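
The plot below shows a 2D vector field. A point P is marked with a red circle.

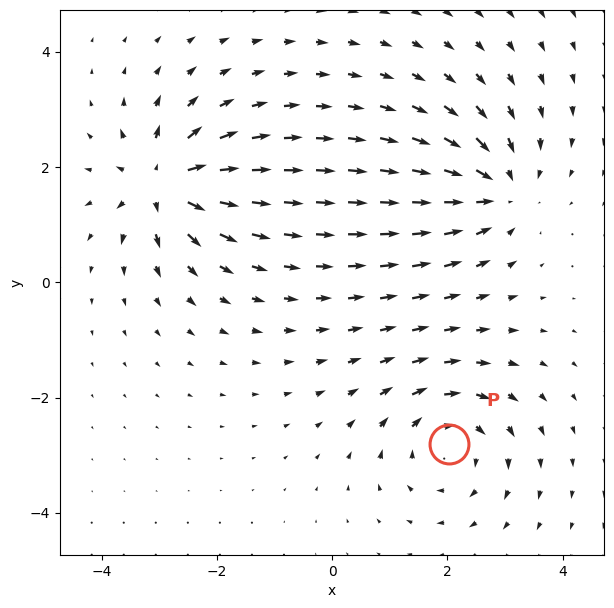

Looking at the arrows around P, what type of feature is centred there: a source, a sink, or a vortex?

vortex

At P (2.0, -2.8) the arrows circulate clockwise. Divergence ≈0, curl about -4 — near-zero divergence with nonzero curl is a vortex.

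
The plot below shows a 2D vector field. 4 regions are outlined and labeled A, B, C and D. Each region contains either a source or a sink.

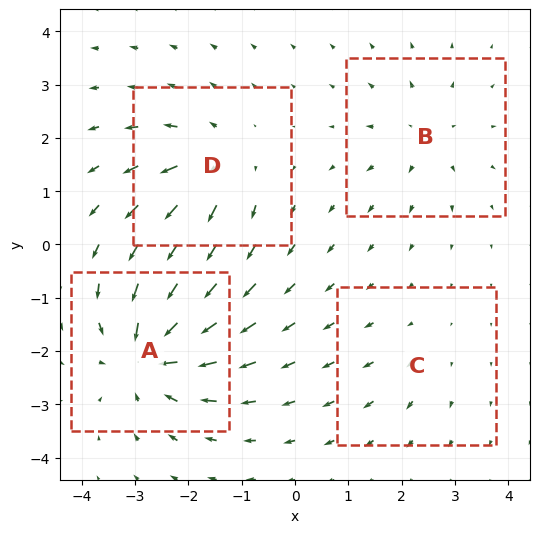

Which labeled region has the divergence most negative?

Divergence at each region's feature centre — A: about -7, B: about +4, C: about +2, D: about +5. Region A is most negative.

A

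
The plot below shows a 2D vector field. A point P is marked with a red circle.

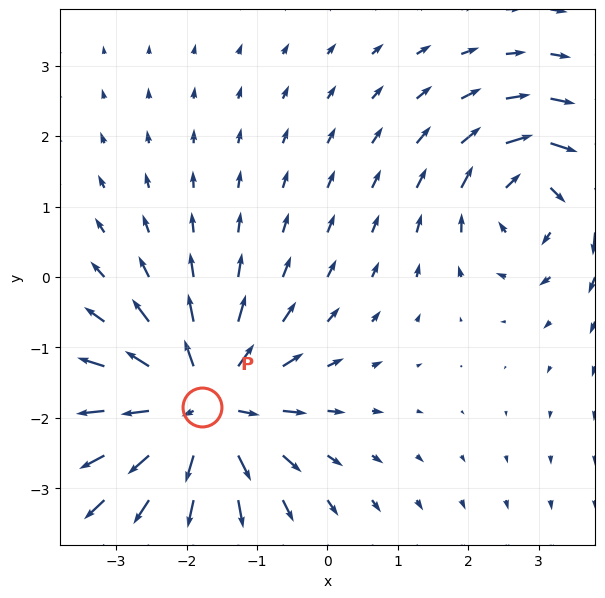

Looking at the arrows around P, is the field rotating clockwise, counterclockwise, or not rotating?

Near P at (-1.8, -1.8) the arrows show no circulation. The curl there is ≈0.

not rotating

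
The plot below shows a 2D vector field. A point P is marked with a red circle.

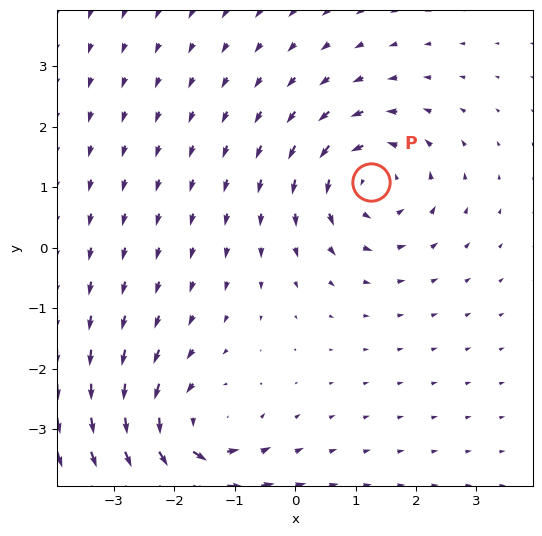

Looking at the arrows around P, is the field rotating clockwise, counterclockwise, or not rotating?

counterclockwise

Near P at (1.3, 1.1) the arrows circulate counterclockwise. The curl (z-component) there is about +4; positive curl means counterclockwise rotation.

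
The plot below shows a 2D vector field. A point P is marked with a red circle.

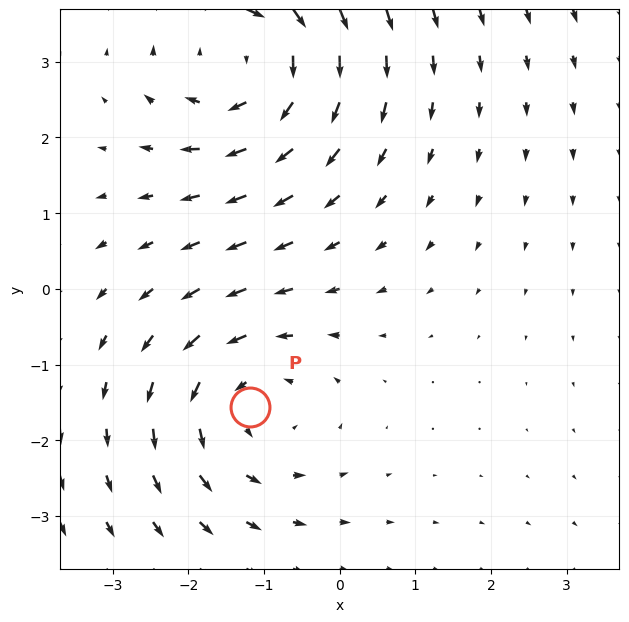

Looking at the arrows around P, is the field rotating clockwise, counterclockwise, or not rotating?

Near P at (-1.2, -1.6) the arrows circulate counterclockwise. The curl (z-component) there is about +3; positive curl means counterclockwise rotation.

counterclockwise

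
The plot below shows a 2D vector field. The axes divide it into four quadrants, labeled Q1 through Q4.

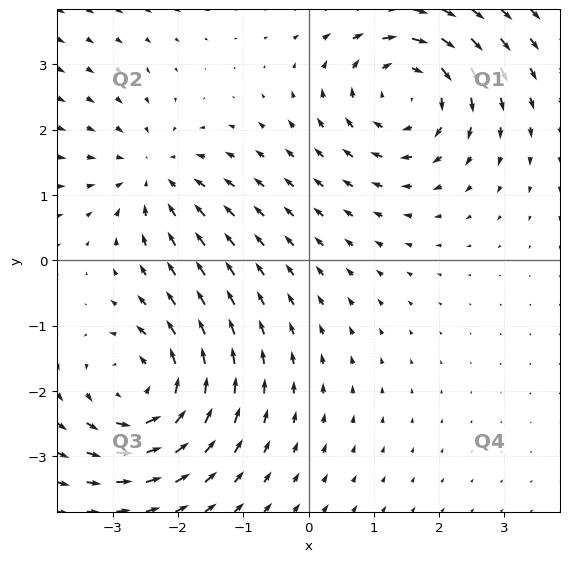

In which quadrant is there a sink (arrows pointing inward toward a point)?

Q2

The sink sits at approximately (-2.4, 1.3), which lies in quadrant Q2. The divergence there is about -3, negative as expected for a sink.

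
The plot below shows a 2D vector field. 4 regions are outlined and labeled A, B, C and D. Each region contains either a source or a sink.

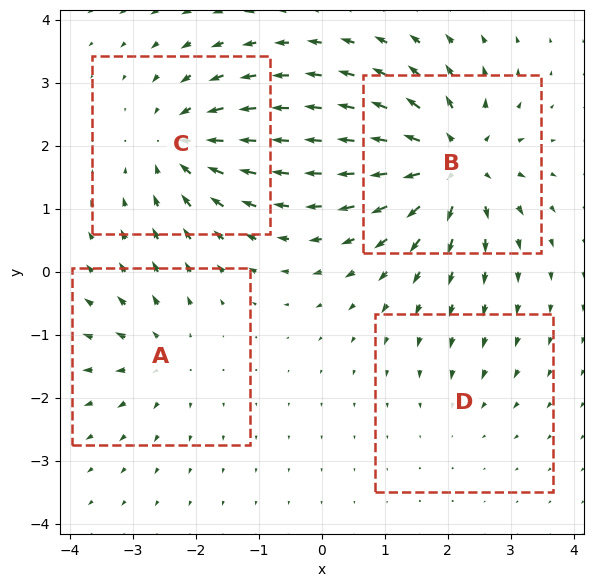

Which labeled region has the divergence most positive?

Divergence at each region's feature centre — A: about +4, B: about +8, C: about -5, D: about -2. Region B is most positive.

B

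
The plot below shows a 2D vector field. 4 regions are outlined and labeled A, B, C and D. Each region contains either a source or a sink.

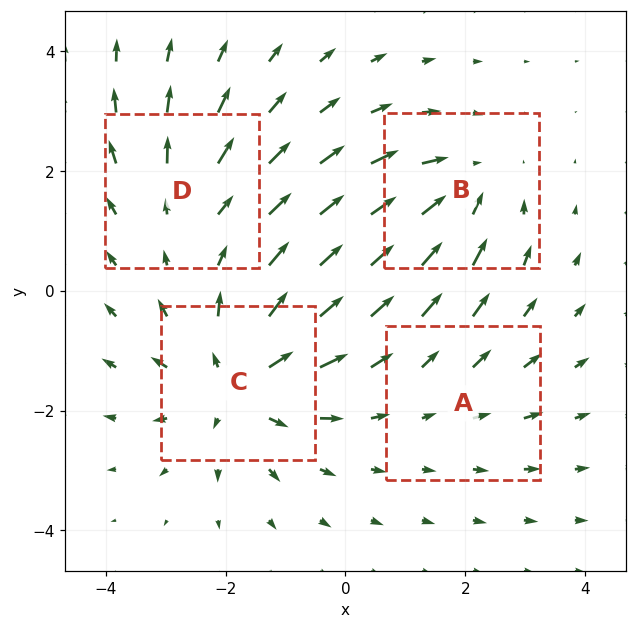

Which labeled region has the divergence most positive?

Divergence at each region's feature centre — A: about +2, B: about -4, C: about +6, D: about +3. Region C is most positive.

C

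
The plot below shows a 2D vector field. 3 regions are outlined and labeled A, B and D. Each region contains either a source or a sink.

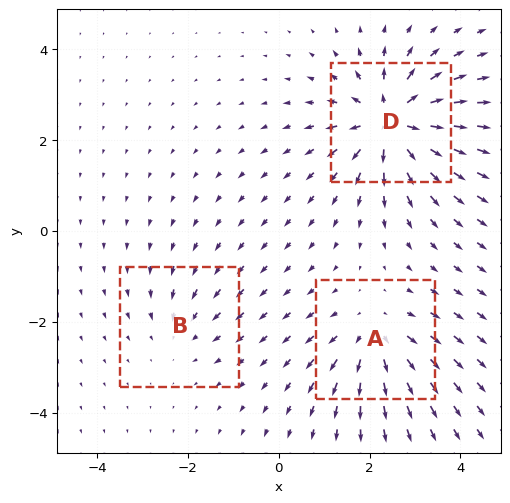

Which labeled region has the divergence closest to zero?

B

Divergence at each region's feature centre — A: about +4, B: about -2, D: about +6. Region B is closest to zero.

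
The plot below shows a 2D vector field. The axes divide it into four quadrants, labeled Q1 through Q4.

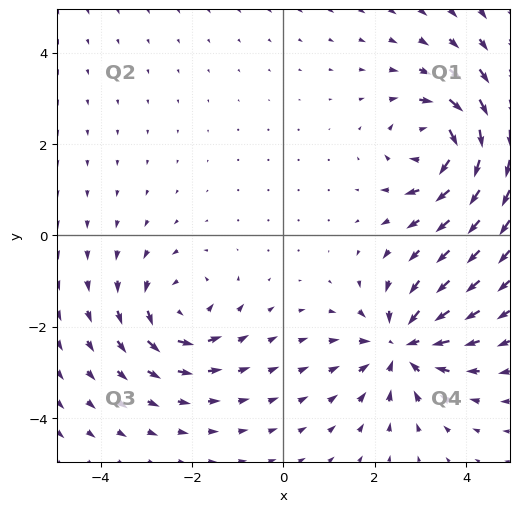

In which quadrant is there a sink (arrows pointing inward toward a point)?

The sink sits at approximately (2.6, -2.4), which lies in quadrant Q4. The divergence there is about -5, negative as expected for a sink.

Q4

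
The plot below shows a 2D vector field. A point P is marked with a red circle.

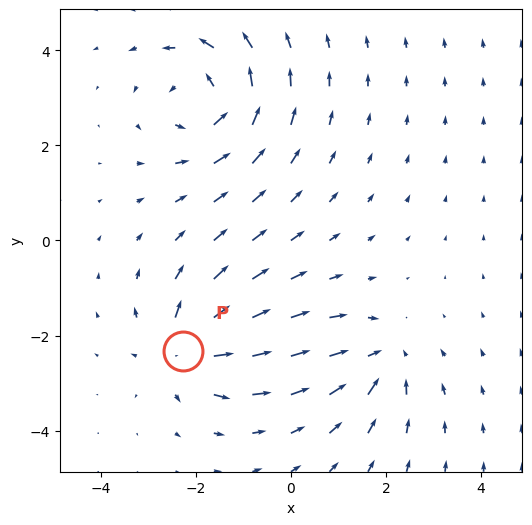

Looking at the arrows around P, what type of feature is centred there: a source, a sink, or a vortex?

source

At P (-2.3, -2.3) the arrows spread outward. Divergence about +6, curl ≈0 — positive divergence with near-zero curl is a source.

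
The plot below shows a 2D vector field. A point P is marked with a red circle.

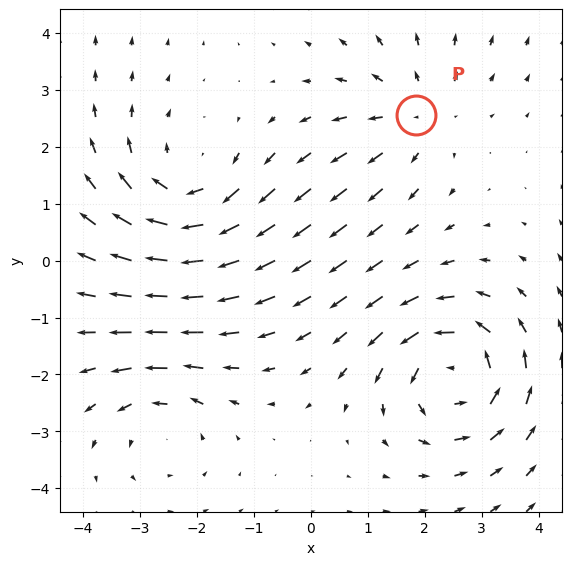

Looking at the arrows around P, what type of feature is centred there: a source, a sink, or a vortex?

At P (1.8, 2.6) the arrows spread outward. Divergence about +3, curl ≈0 — positive divergence with near-zero curl is a source.

source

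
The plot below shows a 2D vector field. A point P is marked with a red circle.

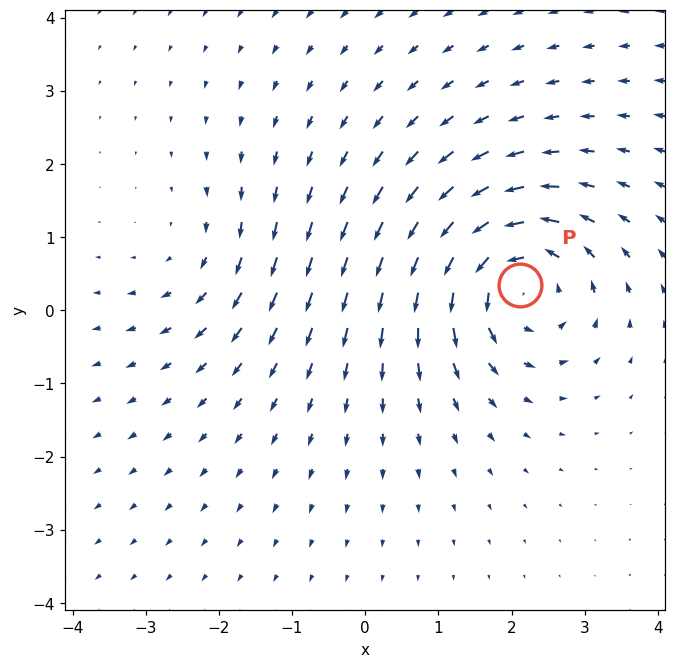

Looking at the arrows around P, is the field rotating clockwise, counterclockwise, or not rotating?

Near P at (2.1, 0.3) the arrows circulate counterclockwise. The curl (z-component) there is about +5; positive curl means counterclockwise rotation.

counterclockwise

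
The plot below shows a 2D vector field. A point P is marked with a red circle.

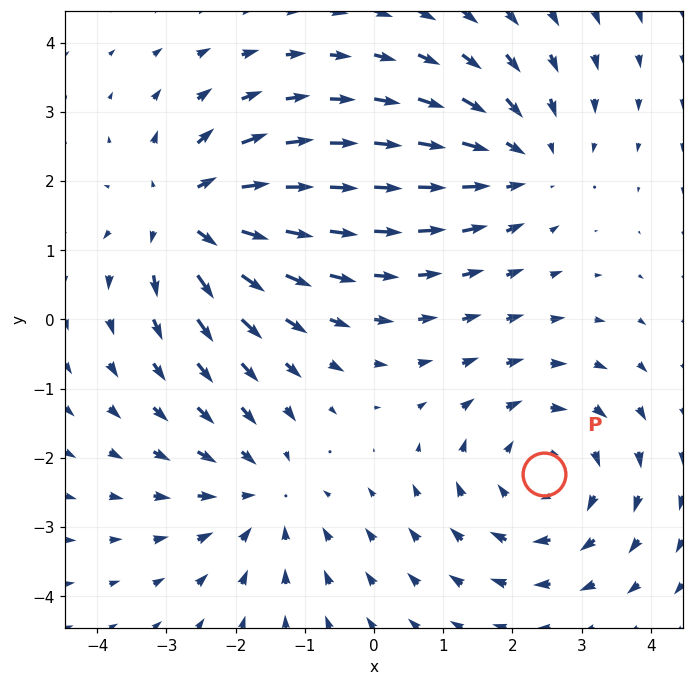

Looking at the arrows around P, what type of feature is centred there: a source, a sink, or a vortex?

At P (2.4, -2.2) the arrows circulate clockwise. Divergence ≈0, curl about -4 — near-zero divergence with nonzero curl is a vortex.

vortex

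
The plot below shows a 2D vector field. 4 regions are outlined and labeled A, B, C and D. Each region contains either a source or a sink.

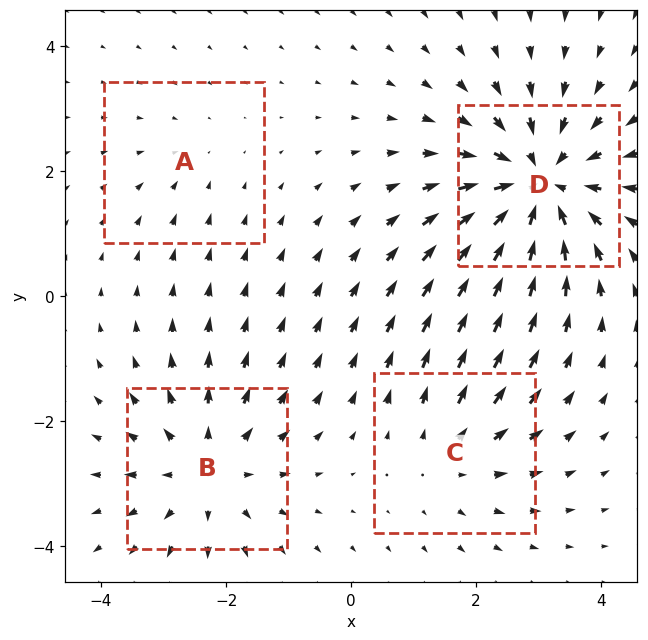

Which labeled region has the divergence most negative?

D

Divergence at each region's feature centre — A: about -2, B: about +4, C: about +3, D: about -6. Region D is most negative.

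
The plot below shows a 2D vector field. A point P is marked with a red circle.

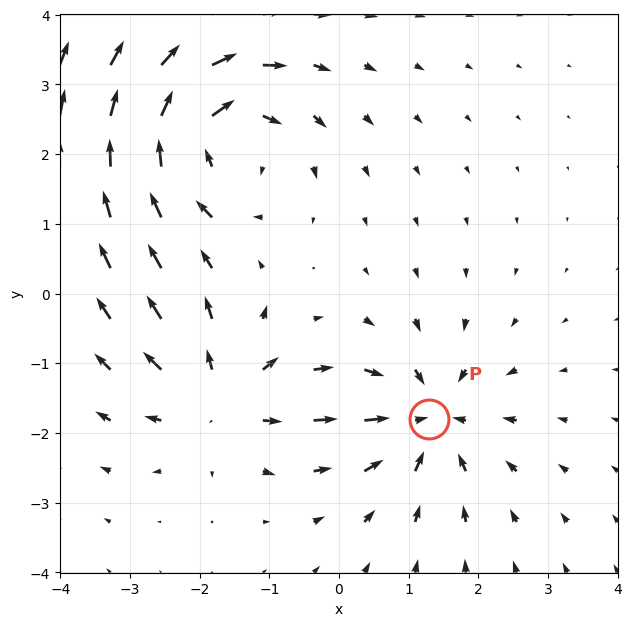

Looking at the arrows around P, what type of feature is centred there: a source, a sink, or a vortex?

sink

At P (1.3, -1.8) the arrows converge inward. Divergence about -4, curl ≈0 — negative divergence with near-zero curl is a sink.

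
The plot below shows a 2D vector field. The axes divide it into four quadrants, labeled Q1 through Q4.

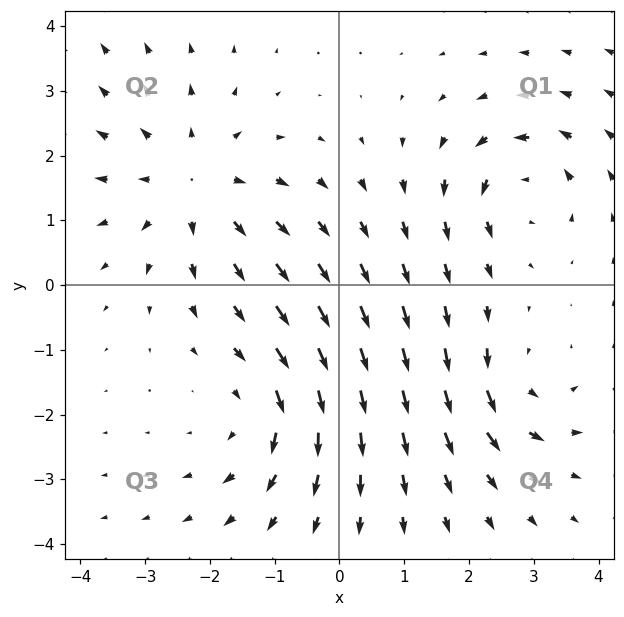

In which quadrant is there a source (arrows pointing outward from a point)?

Q2

The source sits at approximately (-2.3, 1.6), which lies in quadrant Q2. The divergence there is about +4, positive as expected for a source.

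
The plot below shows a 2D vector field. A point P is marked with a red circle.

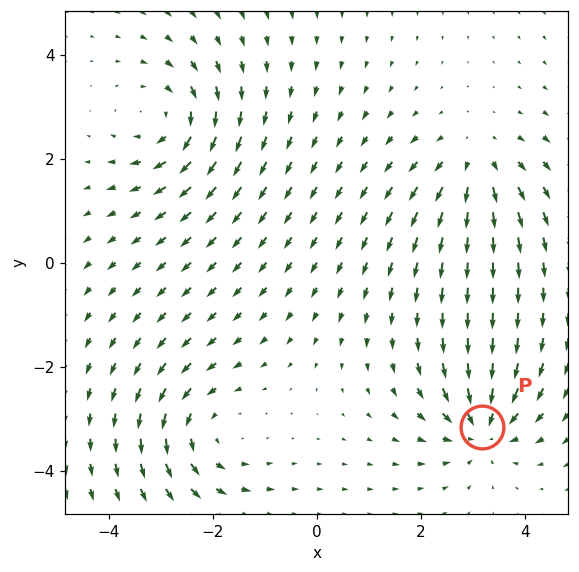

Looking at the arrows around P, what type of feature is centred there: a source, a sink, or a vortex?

sink

At P (3.2, -3.2) the arrows converge inward. Divergence about -6, curl ≈0 — negative divergence with near-zero curl is a sink.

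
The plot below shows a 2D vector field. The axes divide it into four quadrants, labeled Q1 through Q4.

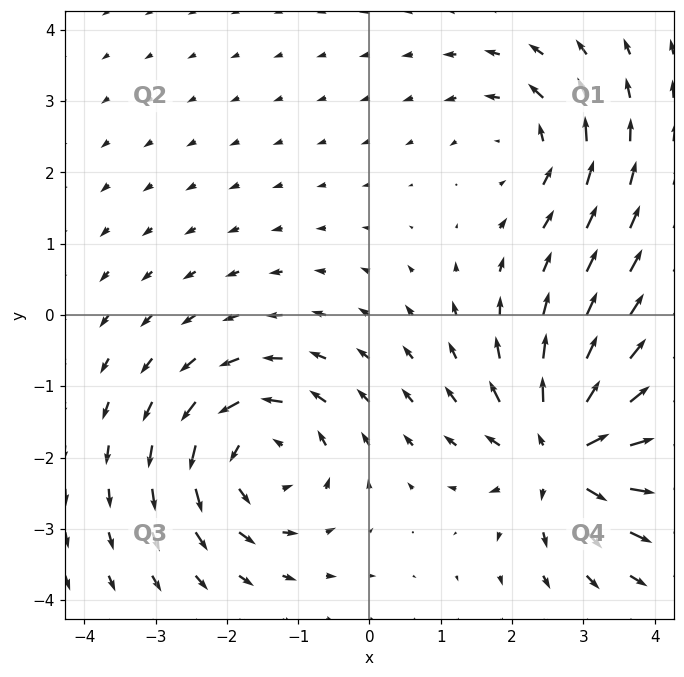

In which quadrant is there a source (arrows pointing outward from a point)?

Q4

The source sits at approximately (2.7, -1.9), which lies in quadrant Q4. The divergence there is about +6, positive as expected for a source.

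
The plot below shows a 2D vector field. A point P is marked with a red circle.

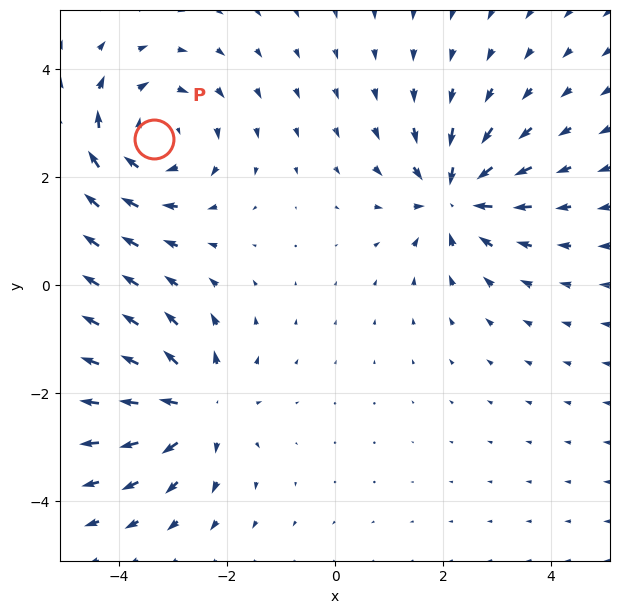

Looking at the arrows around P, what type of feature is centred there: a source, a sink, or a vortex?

vortex

At P (-3.3, 2.7) the arrows circulate clockwise. Divergence ≈0, curl about -3 — near-zero divergence with nonzero curl is a vortex.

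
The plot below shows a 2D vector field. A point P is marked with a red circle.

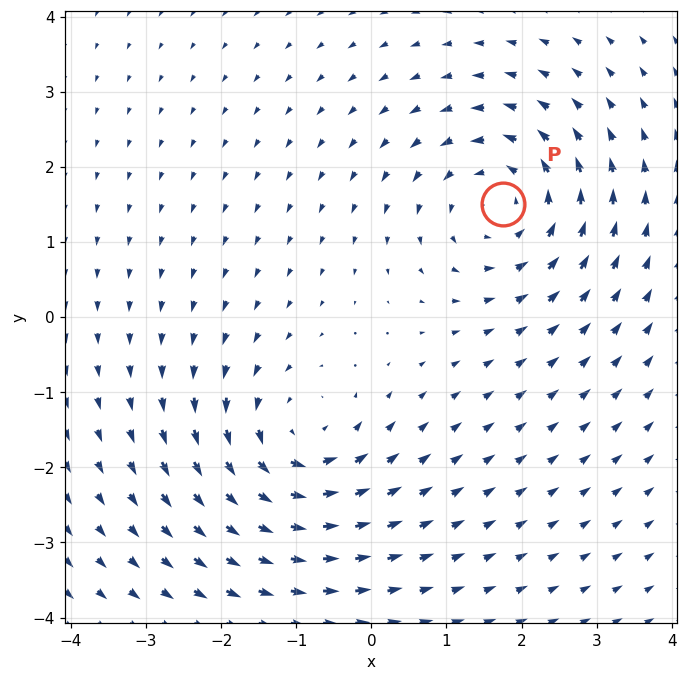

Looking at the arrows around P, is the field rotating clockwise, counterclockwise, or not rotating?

Near P at (1.8, 1.5) the arrows circulate counterclockwise. The curl (z-component) there is about +4; positive curl means counterclockwise rotation.

counterclockwise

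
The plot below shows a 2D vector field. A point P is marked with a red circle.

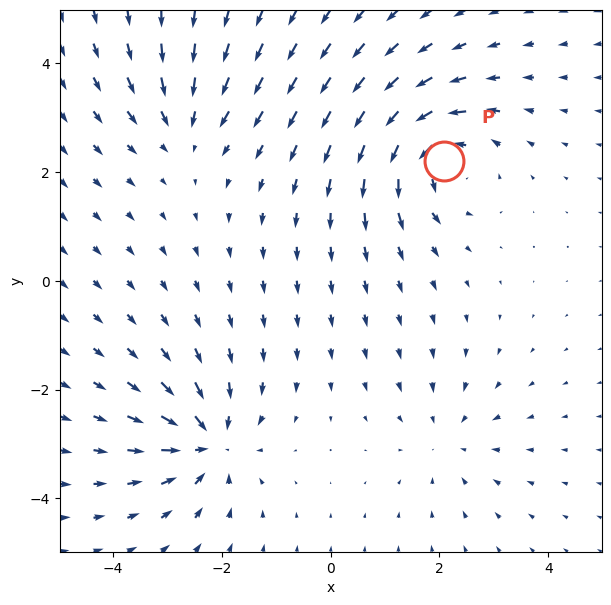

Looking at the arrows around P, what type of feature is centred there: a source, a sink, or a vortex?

vortex

At P (2.1, 2.2) the arrows circulate counterclockwise. Divergence ≈0, curl about +6 — near-zero divergence with nonzero curl is a vortex.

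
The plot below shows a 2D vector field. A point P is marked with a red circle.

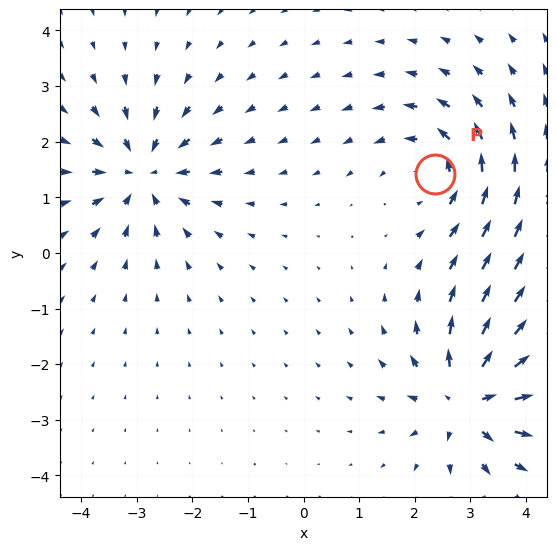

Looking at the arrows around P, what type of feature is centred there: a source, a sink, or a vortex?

vortex

At P (2.4, 1.4) the arrows circulate counterclockwise. Divergence ≈0, curl about +3 — near-zero divergence with nonzero curl is a vortex.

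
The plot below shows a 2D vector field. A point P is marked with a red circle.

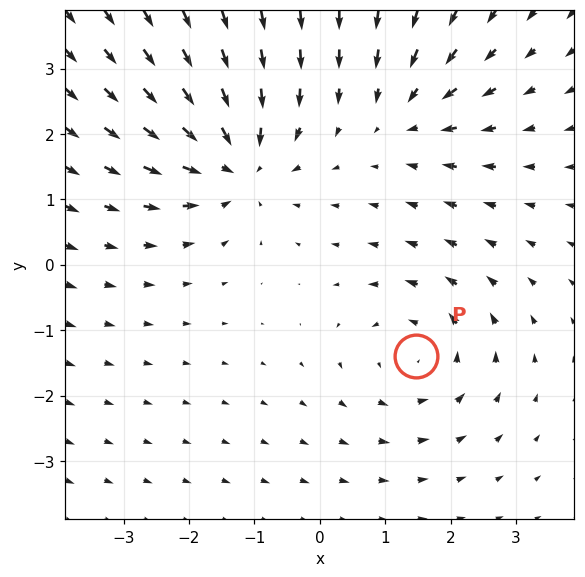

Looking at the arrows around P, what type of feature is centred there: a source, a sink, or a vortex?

At P (1.5, -1.4) the arrows circulate counterclockwise. Divergence ≈0, curl about +4 — near-zero divergence with nonzero curl is a vortex.

vortex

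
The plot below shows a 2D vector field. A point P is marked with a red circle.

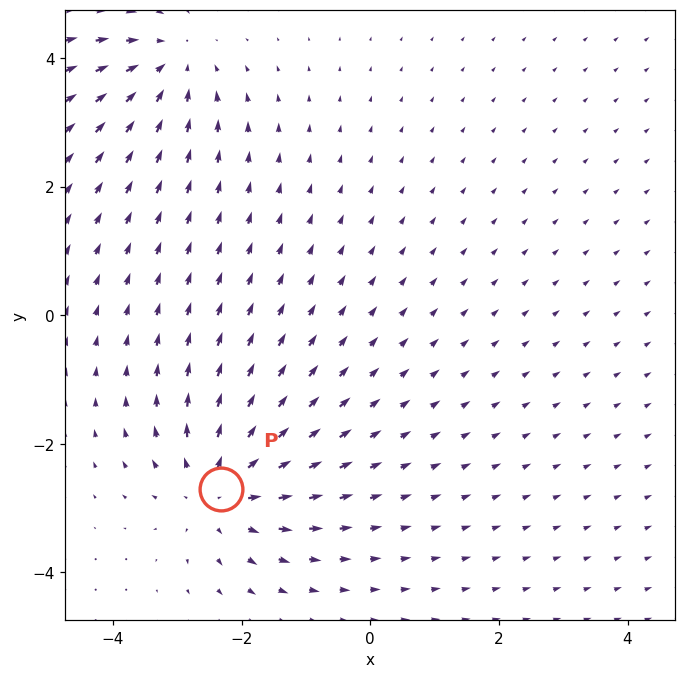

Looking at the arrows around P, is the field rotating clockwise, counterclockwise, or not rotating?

Near P at (-2.3, -2.7) the arrows show no circulation. The curl there is ≈0.

not rotating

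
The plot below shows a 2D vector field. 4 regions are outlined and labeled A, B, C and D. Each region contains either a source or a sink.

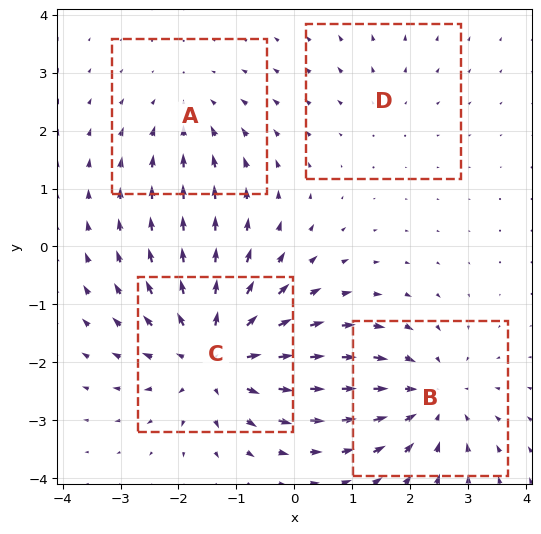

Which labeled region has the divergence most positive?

C

Divergence at each region's feature centre — A: about -3, B: about -4, C: about +6, D: about +2. Region C is most positive.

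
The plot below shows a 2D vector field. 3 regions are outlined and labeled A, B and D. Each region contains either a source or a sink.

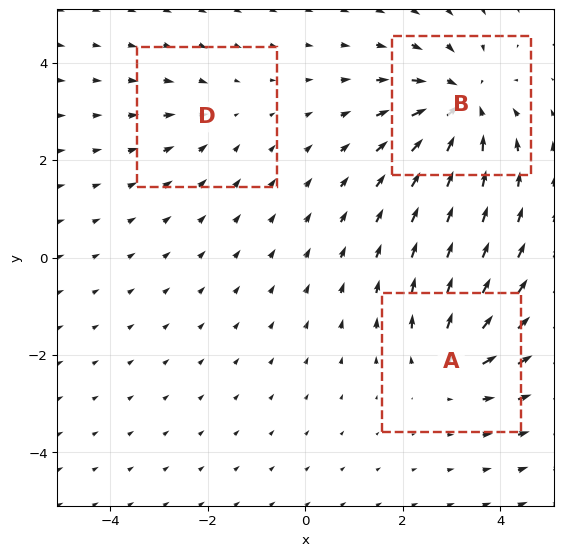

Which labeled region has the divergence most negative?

B

Divergence at each region's feature centre — A: about +3, B: about -5, D: about -2. Region B is most negative.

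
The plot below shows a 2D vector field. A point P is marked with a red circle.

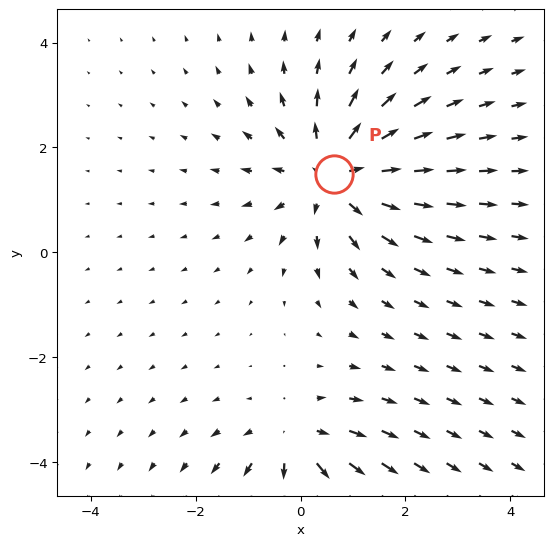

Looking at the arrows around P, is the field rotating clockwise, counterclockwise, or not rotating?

not rotating

Near P at (0.6, 1.5) the arrows show no circulation. The curl there is ≈0.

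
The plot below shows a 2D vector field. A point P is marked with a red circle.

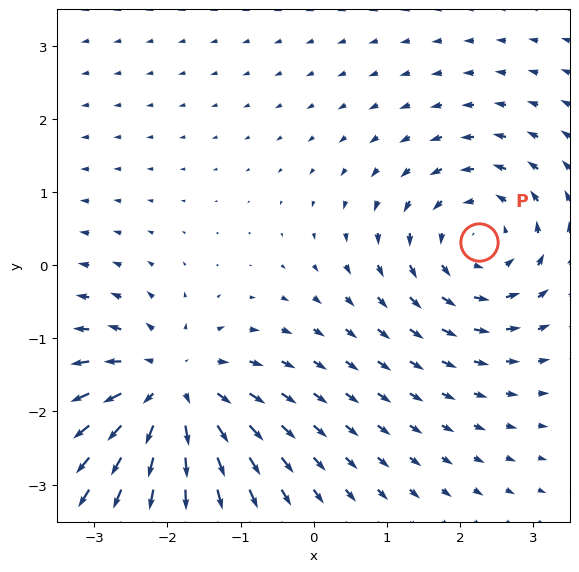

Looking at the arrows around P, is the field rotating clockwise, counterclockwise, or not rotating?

Near P at (2.3, 0.3) the arrows circulate counterclockwise. The curl (z-component) there is about +4; positive curl means counterclockwise rotation.

counterclockwise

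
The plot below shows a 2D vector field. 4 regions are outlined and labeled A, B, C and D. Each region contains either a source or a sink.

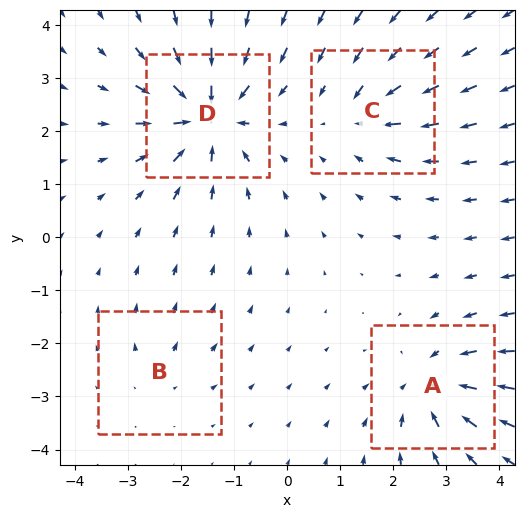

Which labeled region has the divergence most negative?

D

Divergence at each region's feature centre — A: about -6, B: about +2, C: about -4, D: about -8. Region D is most negative.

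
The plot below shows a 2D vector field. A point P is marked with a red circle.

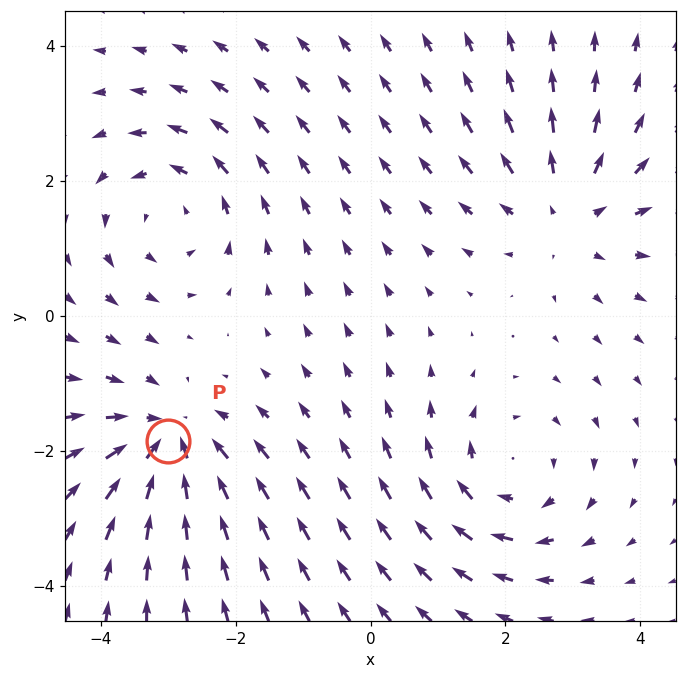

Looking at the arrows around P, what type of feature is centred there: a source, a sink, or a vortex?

At P (-3.0, -1.9) the arrows converge inward. Divergence about -4, curl ≈0 — negative divergence with near-zero curl is a sink.

sink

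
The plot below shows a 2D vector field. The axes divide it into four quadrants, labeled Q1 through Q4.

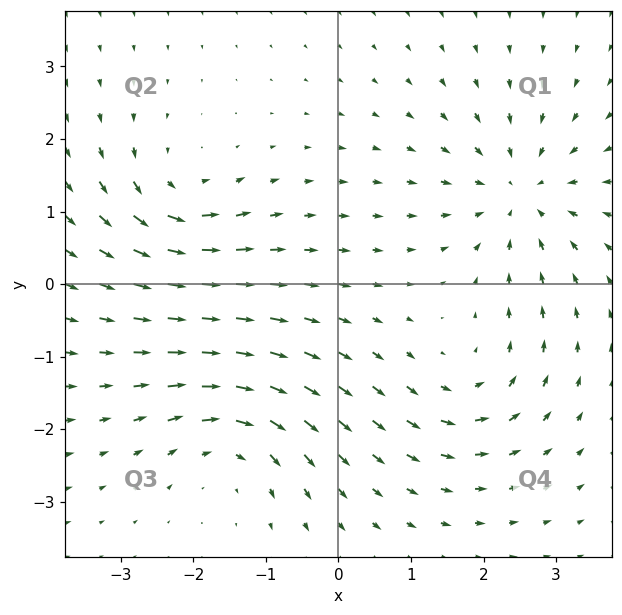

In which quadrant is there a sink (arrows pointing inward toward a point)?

Q1

The sink sits at approximately (2.5, 1.3), which lies in quadrant Q1. The divergence there is about -5, negative as expected for a sink.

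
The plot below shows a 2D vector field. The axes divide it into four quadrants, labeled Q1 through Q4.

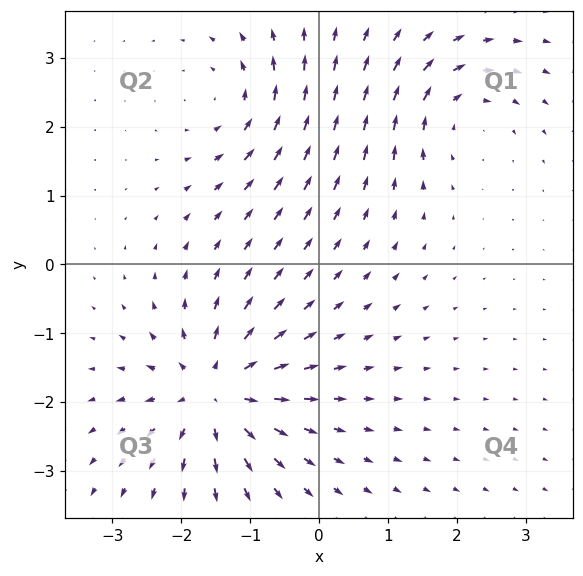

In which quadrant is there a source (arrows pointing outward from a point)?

Q3

The source sits at approximately (-1.5, -1.9), which lies in quadrant Q3. The divergence there is about +5, positive as expected for a source.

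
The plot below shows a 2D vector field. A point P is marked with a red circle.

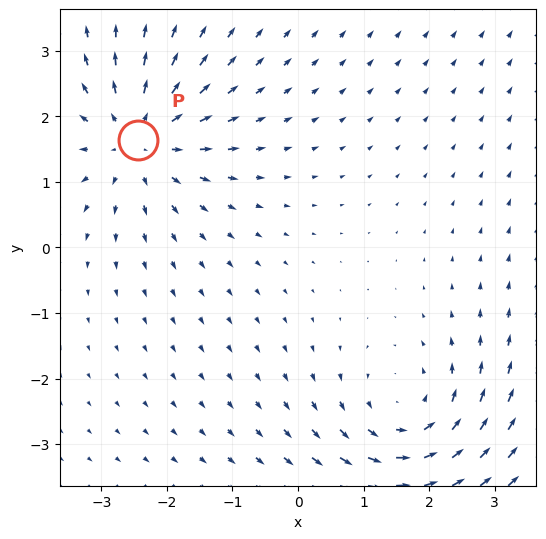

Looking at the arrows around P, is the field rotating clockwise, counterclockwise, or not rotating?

Near P at (-2.4, 1.6) the arrows show no circulation. The curl there is ≈0.

not rotating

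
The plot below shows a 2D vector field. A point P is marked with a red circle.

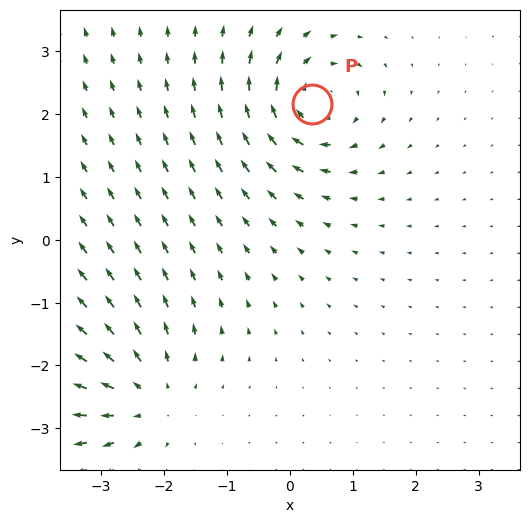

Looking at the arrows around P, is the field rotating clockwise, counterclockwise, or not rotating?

Near P at (0.4, 2.2) the arrows circulate clockwise. The curl (z-component) there is about -7; negative curl means clockwise rotation.

clockwise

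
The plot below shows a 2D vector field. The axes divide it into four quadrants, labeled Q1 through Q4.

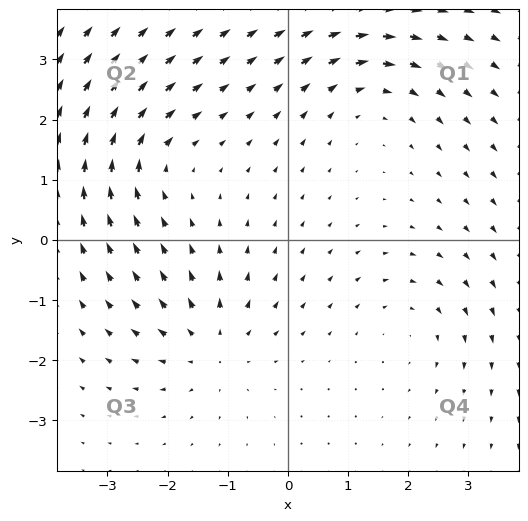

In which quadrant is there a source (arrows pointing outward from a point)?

The source sits at approximately (-1.3, -1.7), which lies in quadrant Q3. The divergence there is about +5, positive as expected for a source.

Q3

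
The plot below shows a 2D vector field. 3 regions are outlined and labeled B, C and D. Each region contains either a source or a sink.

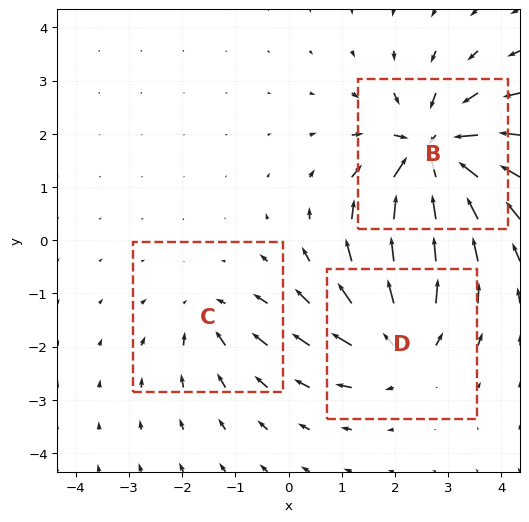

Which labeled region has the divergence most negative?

Divergence at each region's feature centre — B: about -6, C: about -2, D: about +4. Region B is most negative.

B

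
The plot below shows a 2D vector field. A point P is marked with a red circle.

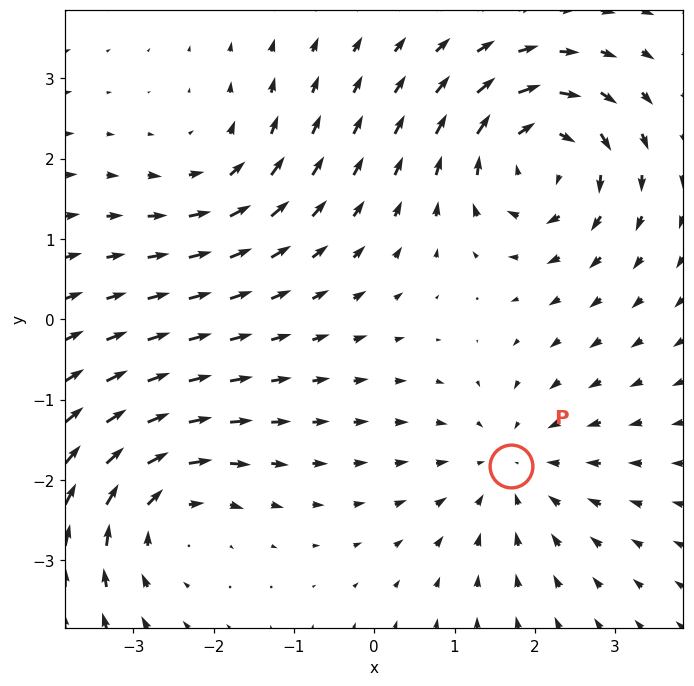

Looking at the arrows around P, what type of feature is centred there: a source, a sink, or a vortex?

sink

At P (1.7, -1.8) the arrows converge inward. Divergence about -4, curl ≈0 — negative divergence with near-zero curl is a sink.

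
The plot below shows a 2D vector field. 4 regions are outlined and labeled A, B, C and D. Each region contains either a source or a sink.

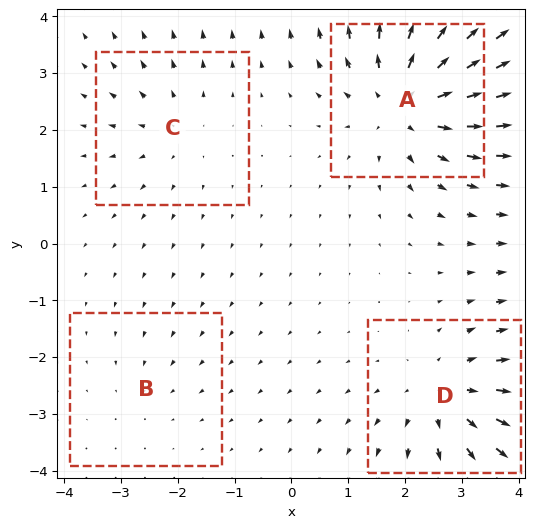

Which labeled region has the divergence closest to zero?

Divergence at each region's feature centre — A: about +7, B: about -2, C: about +3, D: about +5. Region B is closest to zero.

B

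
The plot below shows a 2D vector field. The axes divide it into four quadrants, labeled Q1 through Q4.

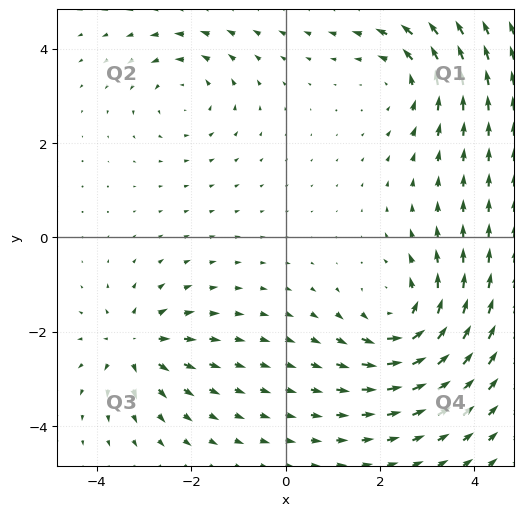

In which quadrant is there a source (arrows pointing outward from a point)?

Q3

The source sits at approximately (-3.2, -2.3), which lies in quadrant Q3. The divergence there is about +4, positive as expected for a source.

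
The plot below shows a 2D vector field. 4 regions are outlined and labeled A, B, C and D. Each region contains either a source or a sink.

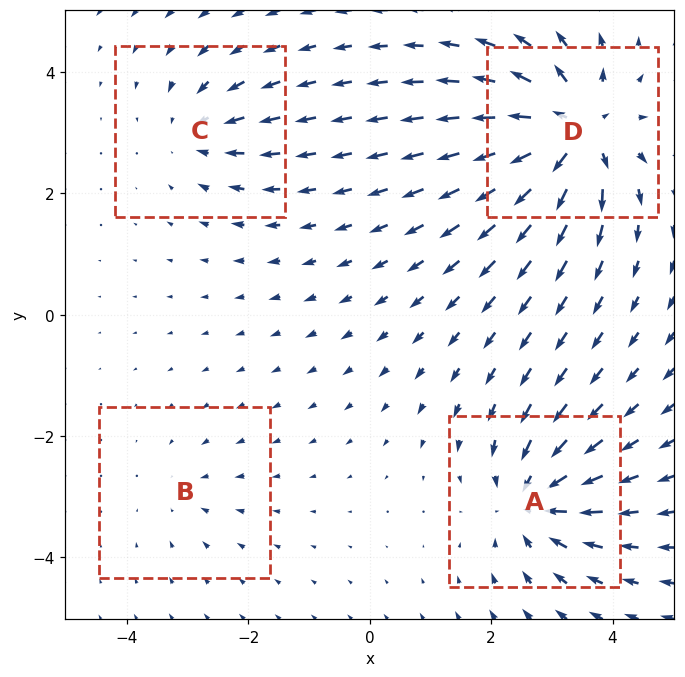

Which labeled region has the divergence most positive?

D

Divergence at each region's feature centre — A: about -6, B: about -2, C: about -4, D: about +8. Region D is most positive.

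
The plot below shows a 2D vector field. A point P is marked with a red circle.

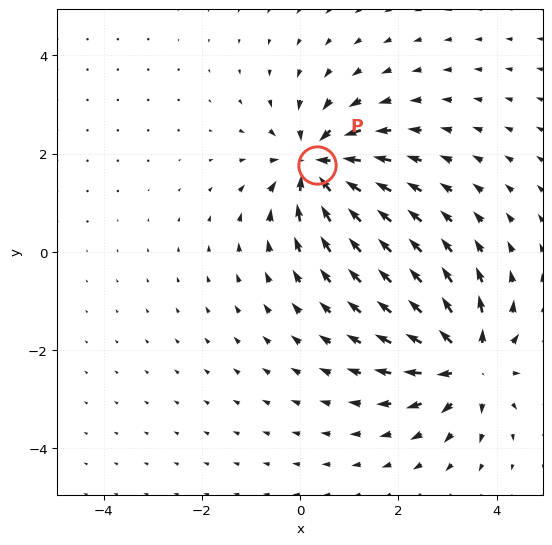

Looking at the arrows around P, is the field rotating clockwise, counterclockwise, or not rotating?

Near P at (0.3, 1.8) the arrows show no circulation. The curl there is ≈0.

not rotating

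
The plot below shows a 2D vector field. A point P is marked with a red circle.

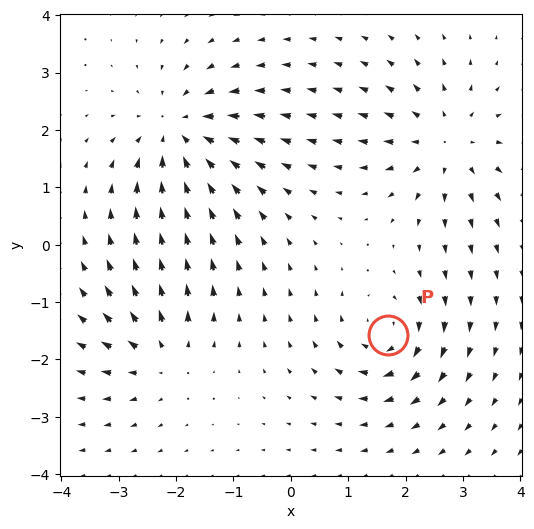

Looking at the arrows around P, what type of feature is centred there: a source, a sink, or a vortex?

vortex

At P (1.7, -1.6) the arrows circulate clockwise. Divergence ≈0, curl about -5 — near-zero divergence with nonzero curl is a vortex.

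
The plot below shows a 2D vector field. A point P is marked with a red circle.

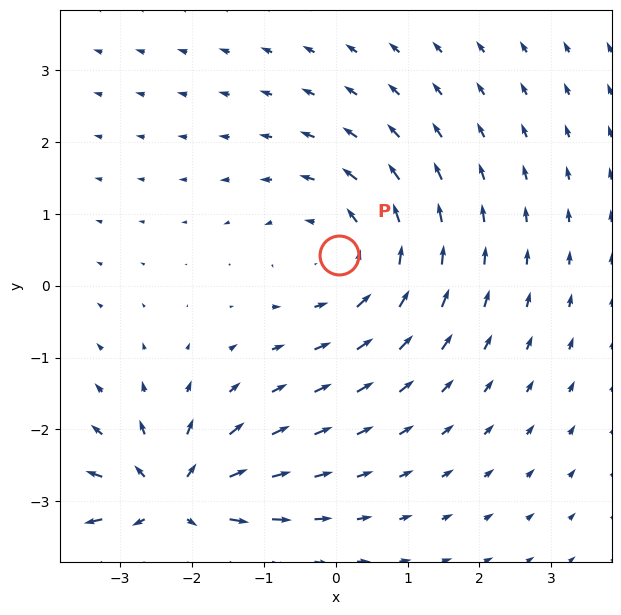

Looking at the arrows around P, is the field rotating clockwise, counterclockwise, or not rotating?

counterclockwise

Near P at (0.0, 0.4) the arrows circulate counterclockwise. The curl (z-component) there is about +4; positive curl means counterclockwise rotation.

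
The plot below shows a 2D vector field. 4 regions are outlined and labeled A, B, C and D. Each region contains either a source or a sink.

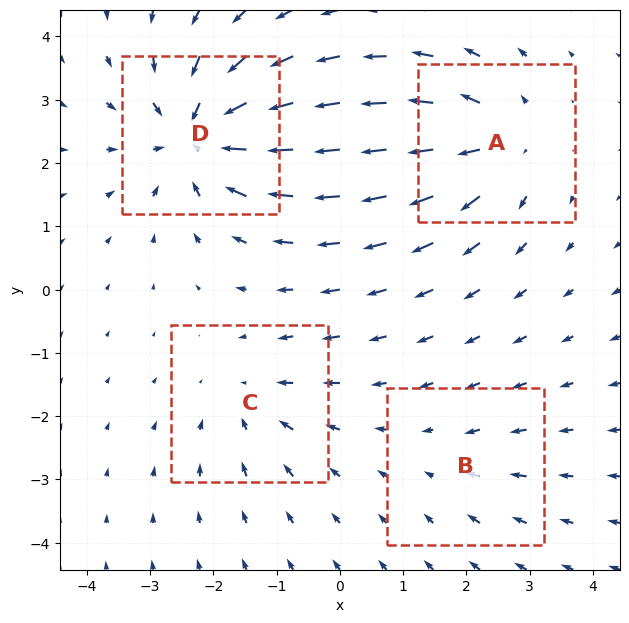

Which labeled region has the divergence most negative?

D

Divergence at each region's feature centre — A: about +5, B: about -2, C: about -4, D: about -7. Region D is most negative.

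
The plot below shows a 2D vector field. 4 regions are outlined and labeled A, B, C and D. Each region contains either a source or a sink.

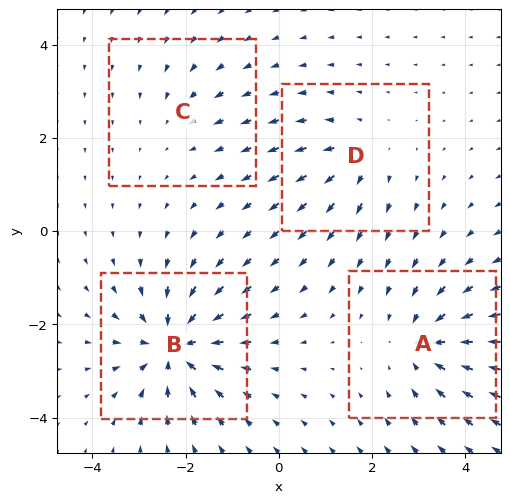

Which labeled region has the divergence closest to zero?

C

Divergence at each region's feature centre — A: about -5, B: about -7, C: about -2, D: about +4. Region C is closest to zero.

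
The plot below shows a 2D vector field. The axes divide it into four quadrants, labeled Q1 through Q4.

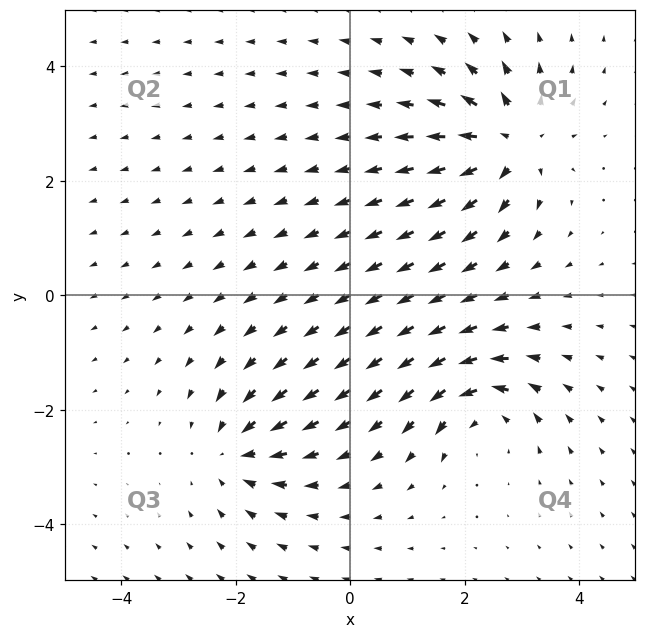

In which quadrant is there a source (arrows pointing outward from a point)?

The source sits at approximately (2.8, 2.7), which lies in quadrant Q1. The divergence there is about +5, positive as expected for a source.

Q1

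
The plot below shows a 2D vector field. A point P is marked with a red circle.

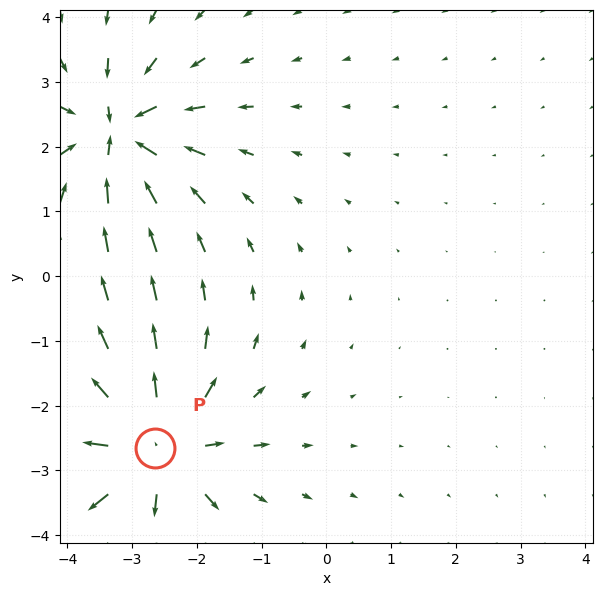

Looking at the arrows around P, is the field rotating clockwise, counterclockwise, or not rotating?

not rotating

Near P at (-2.7, -2.7) the arrows show no circulation. The curl there is ≈0.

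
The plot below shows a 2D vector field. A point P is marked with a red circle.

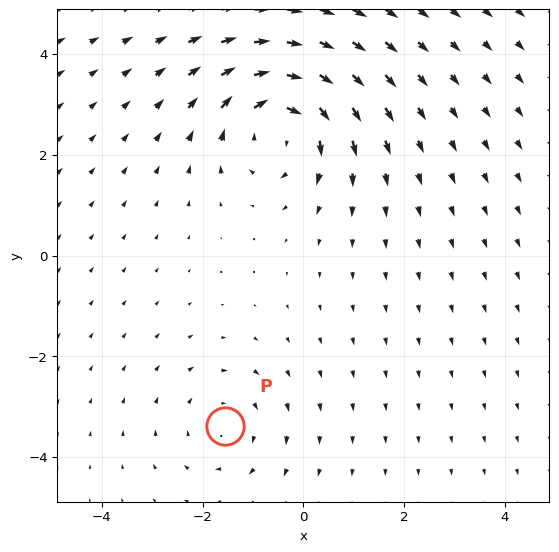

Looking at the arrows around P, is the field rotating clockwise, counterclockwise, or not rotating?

Near P at (-1.6, -3.4) the arrows circulate clockwise. The curl (z-component) there is about -2; negative curl means clockwise rotation.

clockwise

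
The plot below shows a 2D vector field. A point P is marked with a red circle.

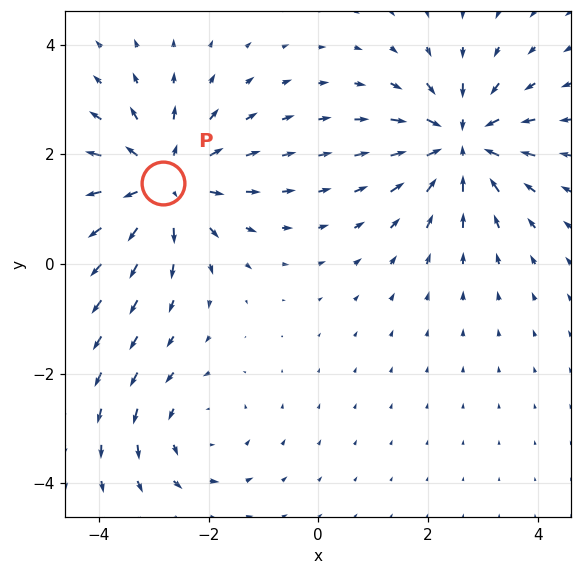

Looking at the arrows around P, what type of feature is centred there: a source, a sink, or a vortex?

source

At P (-2.8, 1.5) the arrows spread outward. Divergence about +4, curl ≈0 — positive divergence with near-zero curl is a source.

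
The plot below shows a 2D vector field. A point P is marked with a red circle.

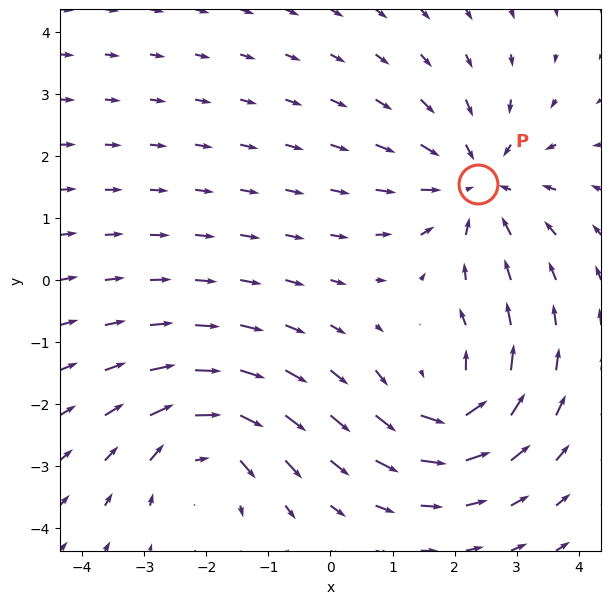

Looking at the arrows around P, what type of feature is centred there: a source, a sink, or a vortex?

At P (2.4, 1.5) the arrows converge inward. Divergence about -4, curl ≈0 — negative divergence with near-zero curl is a sink.

sink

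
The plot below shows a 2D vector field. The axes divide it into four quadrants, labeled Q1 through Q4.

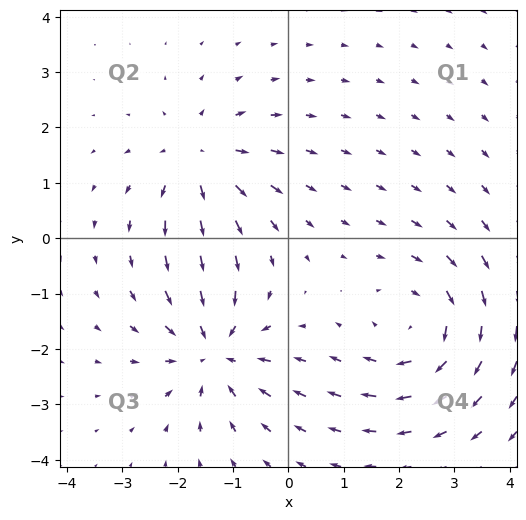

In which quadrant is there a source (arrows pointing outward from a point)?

Q2

The source sits at approximately (-1.6, 1.4), which lies in quadrant Q2. The divergence there is about +4, positive as expected for a source.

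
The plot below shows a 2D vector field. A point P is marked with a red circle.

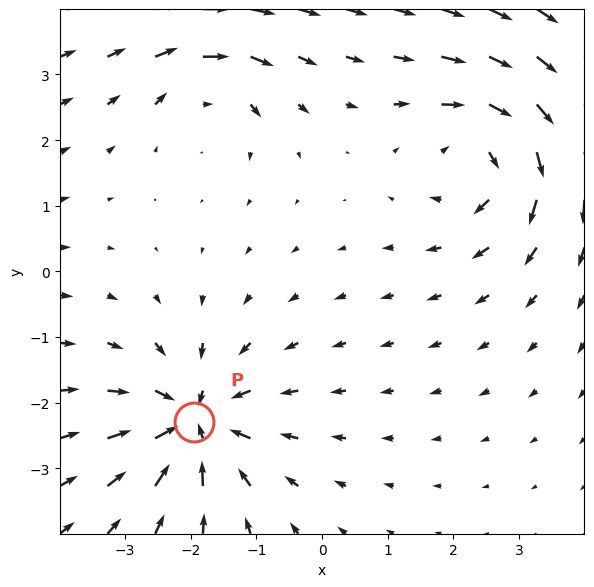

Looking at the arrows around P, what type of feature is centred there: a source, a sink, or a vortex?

sink

At P (-2.0, -2.3) the arrows converge inward. Divergence about -6, curl ≈0 — negative divergence with near-zero curl is a sink.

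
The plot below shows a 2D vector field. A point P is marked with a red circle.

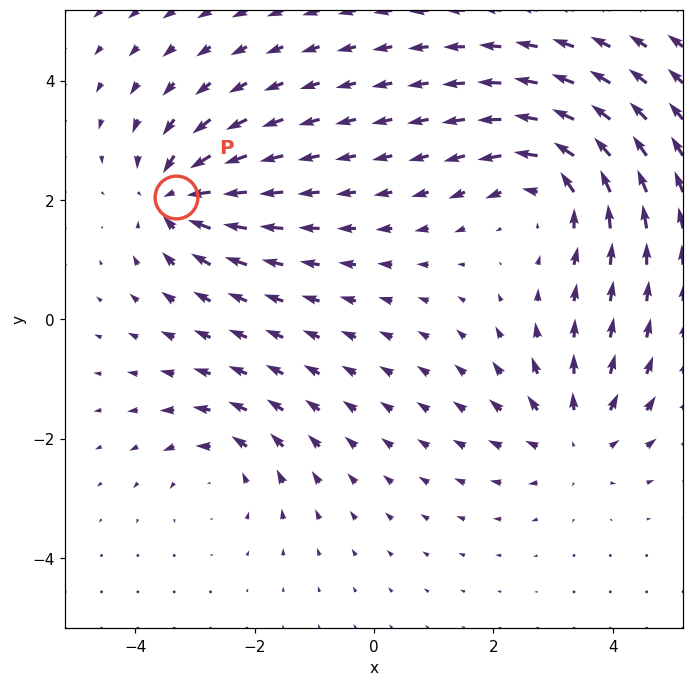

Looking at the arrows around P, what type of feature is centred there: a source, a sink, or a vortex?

At P (-3.3, 2.1) the arrows converge inward. Divergence about -5, curl ≈0 — negative divergence with near-zero curl is a sink.

sink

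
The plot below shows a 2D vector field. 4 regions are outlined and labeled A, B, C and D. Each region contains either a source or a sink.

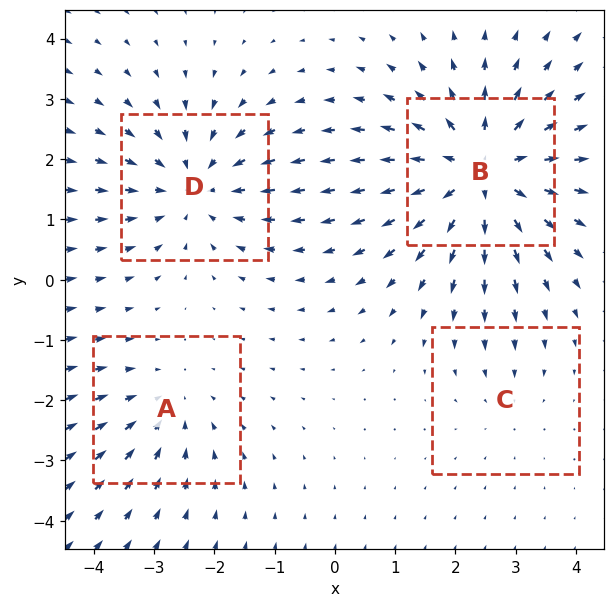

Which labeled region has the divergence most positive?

Divergence at each region's feature centre — A: about -3, B: about +6, C: about -2, D: about -4. Region B is most positive.

B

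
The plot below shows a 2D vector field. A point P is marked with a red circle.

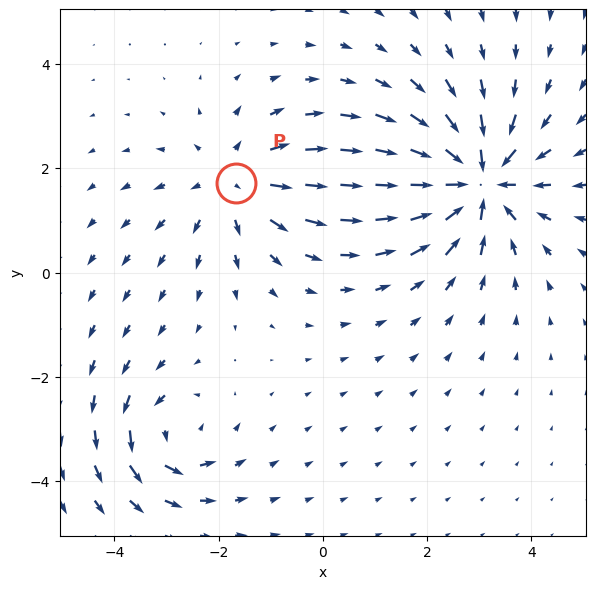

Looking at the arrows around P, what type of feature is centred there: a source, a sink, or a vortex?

At P (-1.7, 1.7) the arrows spread outward. Divergence about +3, curl ≈0 — positive divergence with near-zero curl is a source.

source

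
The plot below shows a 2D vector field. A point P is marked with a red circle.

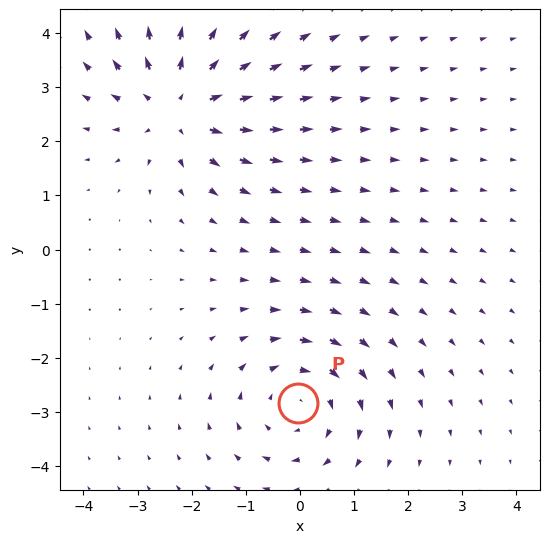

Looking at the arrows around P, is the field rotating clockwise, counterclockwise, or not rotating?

clockwise

Near P at (-0.0, -2.8) the arrows circulate clockwise. The curl (z-component) there is about -4; negative curl means clockwise rotation.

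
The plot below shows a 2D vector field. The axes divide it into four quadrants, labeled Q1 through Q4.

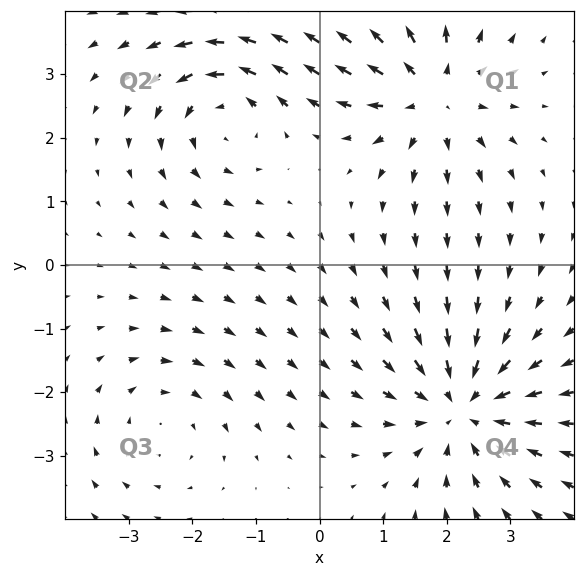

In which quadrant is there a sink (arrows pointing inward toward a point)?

Q4

The sink sits at approximately (2.3, -2.2), which lies in quadrant Q4. The divergence there is about -4, negative as expected for a sink.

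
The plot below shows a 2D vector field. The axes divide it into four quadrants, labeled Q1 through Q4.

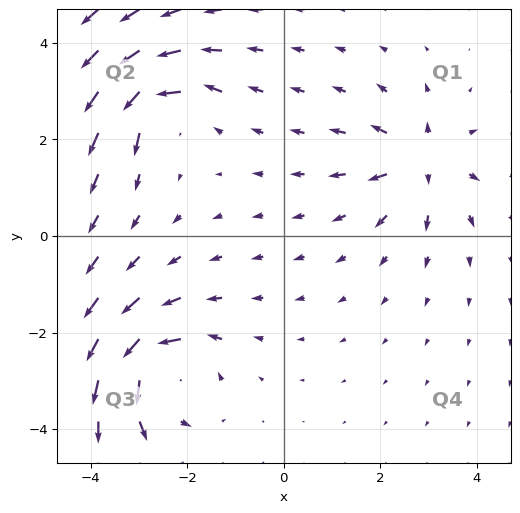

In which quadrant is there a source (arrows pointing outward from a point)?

Q1

The source sits at approximately (2.8, 1.5), which lies in quadrant Q1. The divergence there is about +5, positive as expected for a source.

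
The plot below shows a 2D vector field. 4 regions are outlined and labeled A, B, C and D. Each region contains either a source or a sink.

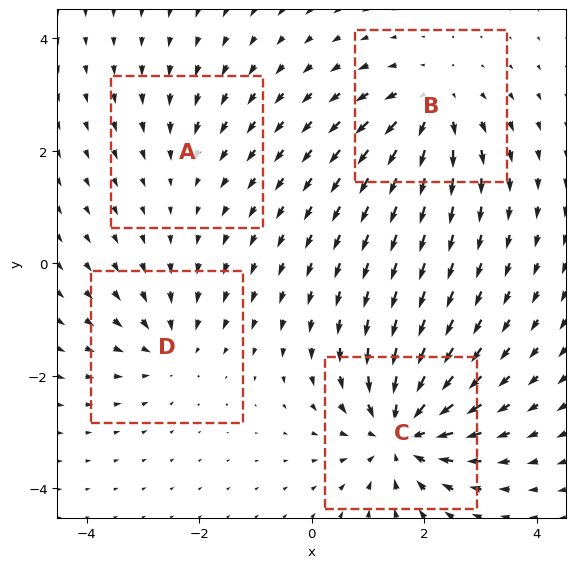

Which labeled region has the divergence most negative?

C

Divergence at each region's feature centre — A: about -2, B: about +5, C: about -7, D: about -4. Region C is most negative.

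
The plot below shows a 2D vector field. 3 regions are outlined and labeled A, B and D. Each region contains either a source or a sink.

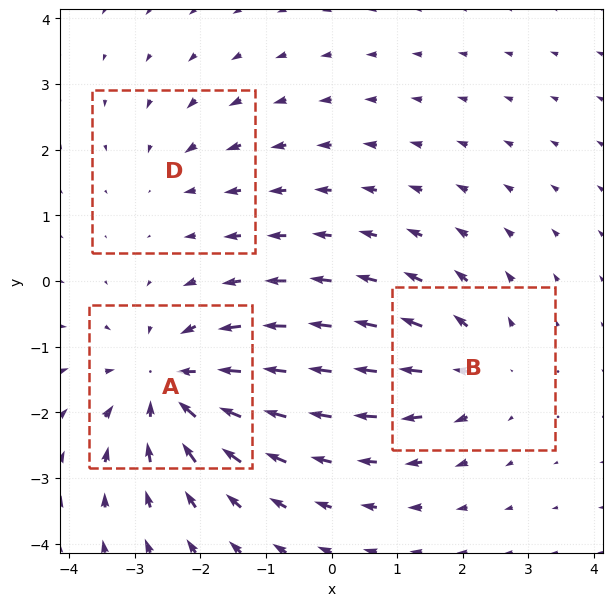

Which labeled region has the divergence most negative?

Divergence at each region's feature centre — A: about -5, B: about +3, D: about -2. Region A is most negative.

A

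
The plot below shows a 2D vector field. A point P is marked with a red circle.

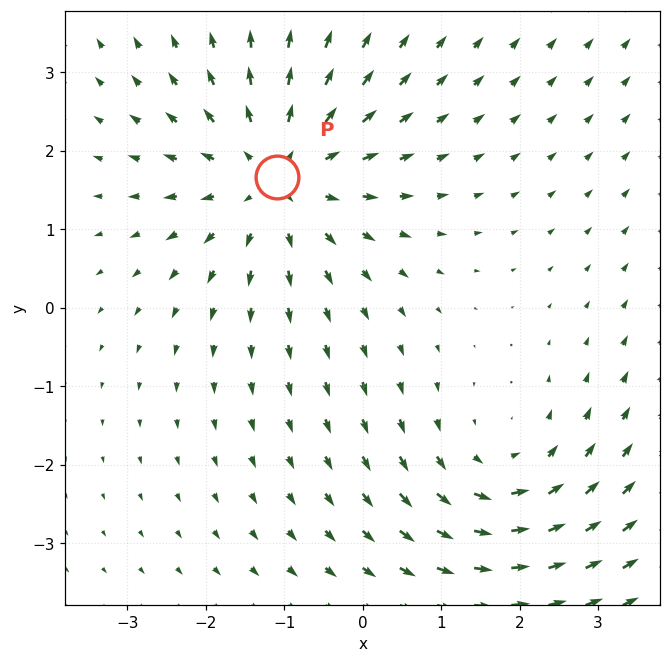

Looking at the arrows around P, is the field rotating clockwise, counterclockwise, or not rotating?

not rotating

Near P at (-1.1, 1.7) the arrows show no circulation. The curl there is ≈0.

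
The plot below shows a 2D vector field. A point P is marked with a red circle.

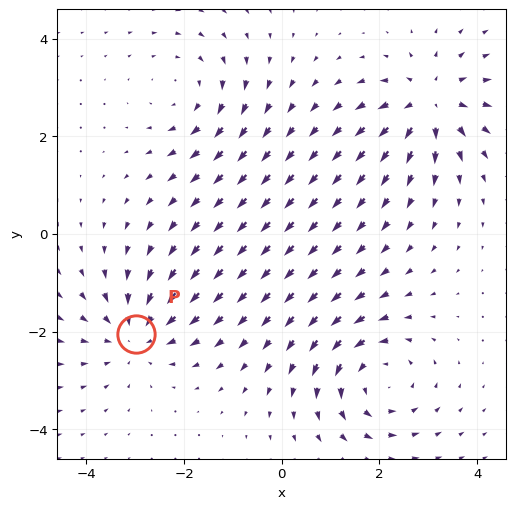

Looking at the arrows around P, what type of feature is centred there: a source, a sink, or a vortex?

At P (-3.0, -2.0) the arrows converge inward. Divergence about -5, curl ≈0 — negative divergence with near-zero curl is a sink.

sink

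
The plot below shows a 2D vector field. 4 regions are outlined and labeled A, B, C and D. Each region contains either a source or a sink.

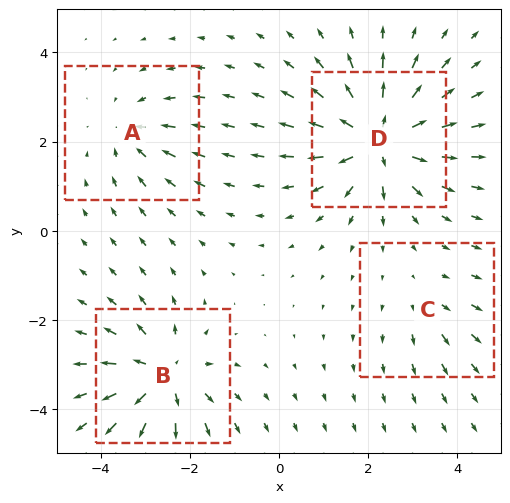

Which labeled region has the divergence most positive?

Divergence at each region's feature centre — A: about -4, B: about +6, C: about +2, D: about +8. Region D is most positive.

D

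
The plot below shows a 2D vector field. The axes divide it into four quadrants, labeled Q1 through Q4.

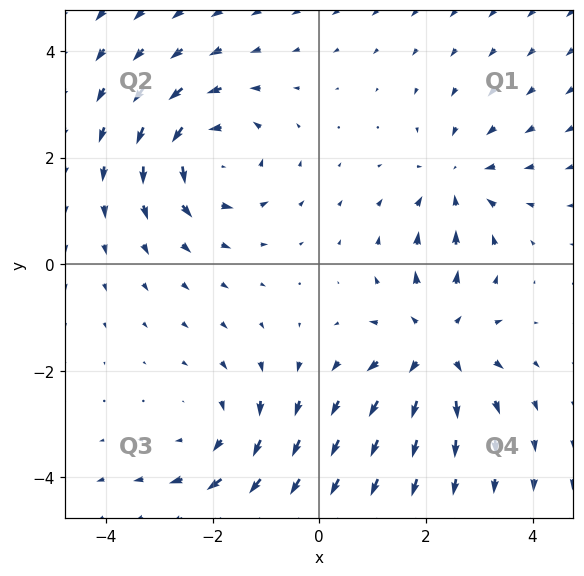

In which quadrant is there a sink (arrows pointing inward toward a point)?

Q1

The sink sits at approximately (2.6, 1.5), which lies in quadrant Q1. The divergence there is about -2, negative as expected for a sink.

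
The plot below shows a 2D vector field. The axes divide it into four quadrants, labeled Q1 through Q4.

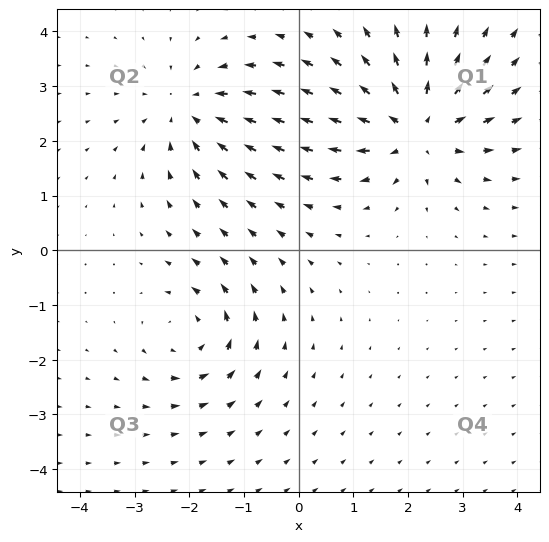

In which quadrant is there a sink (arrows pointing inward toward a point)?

The sink sits at approximately (-2.0, 2.6), which lies in quadrant Q2. The divergence there is about -3, negative as expected for a sink.

Q2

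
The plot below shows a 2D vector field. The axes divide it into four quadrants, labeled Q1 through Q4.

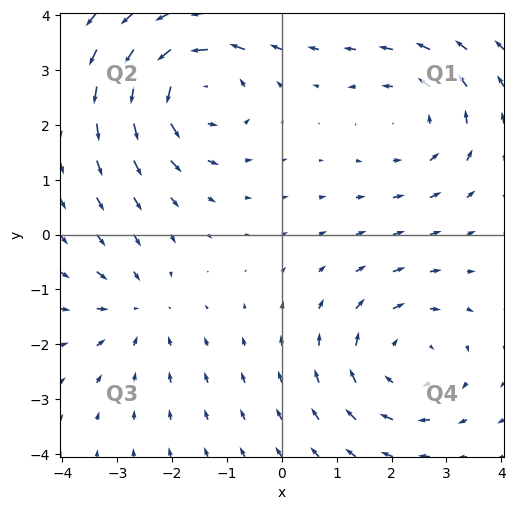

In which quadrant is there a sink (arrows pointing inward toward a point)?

Q3

The sink sits at approximately (-2.6, -1.3), which lies in quadrant Q3. The divergence there is about -3, negative as expected for a sink.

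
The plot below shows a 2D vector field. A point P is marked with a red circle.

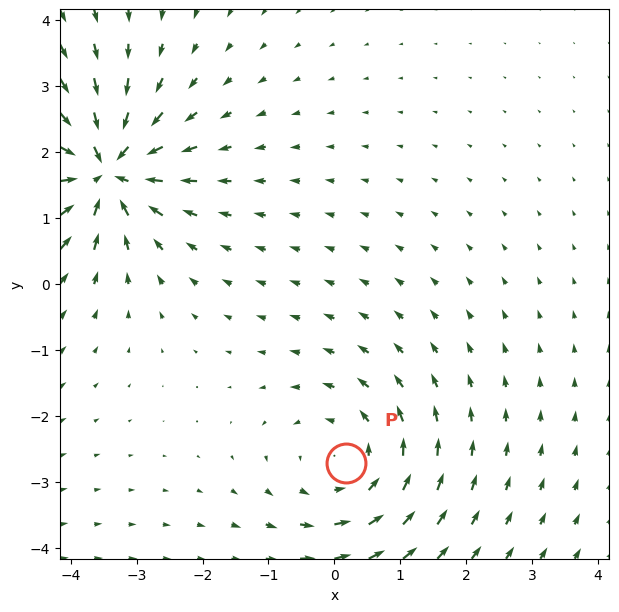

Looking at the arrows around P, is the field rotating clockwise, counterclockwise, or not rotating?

Near P at (0.2, -2.7) the arrows circulate counterclockwise. The curl (z-component) there is about +3; positive curl means counterclockwise rotation.

counterclockwise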